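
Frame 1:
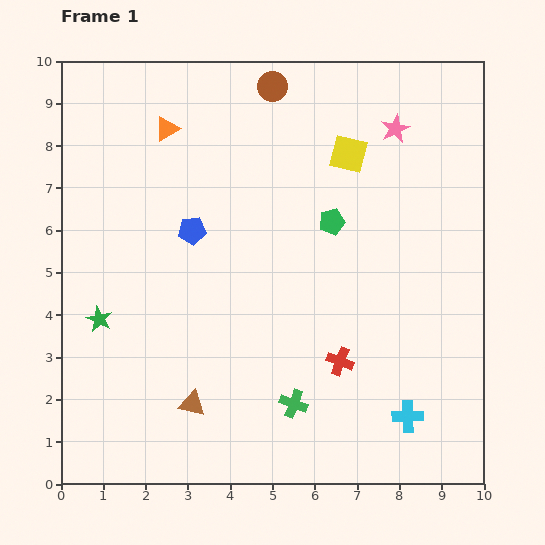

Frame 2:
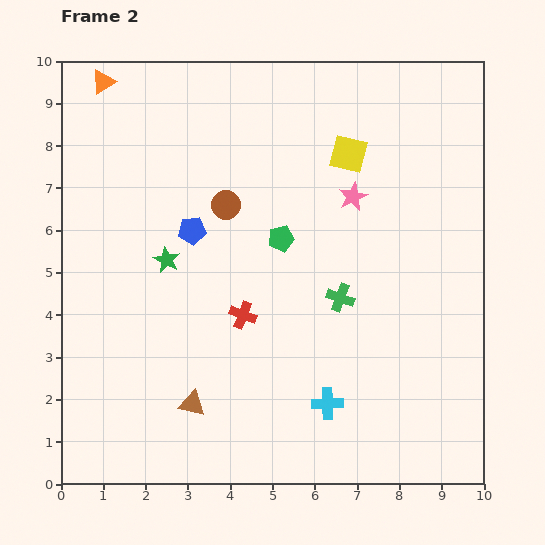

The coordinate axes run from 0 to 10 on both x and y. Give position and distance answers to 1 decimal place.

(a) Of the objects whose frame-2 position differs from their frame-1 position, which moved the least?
the green pentagon

(moved 1.3)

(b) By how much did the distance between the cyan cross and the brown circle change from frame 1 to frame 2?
-3.1

Distance in frame 1: 8.4. Distance in frame 2: 5.3.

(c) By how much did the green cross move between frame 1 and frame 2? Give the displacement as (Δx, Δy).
(1.1, 2.5)

The green cross was at (5.5, 1.9) in frame 1 and (6.6, 4.4) in frame 2.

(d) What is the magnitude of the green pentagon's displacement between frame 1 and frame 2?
1.3

The green pentagon moved from (6.4, 6.2) to (5.2, 5.8), a distance of √(1.2² + 0.4²) ≈ 1.3.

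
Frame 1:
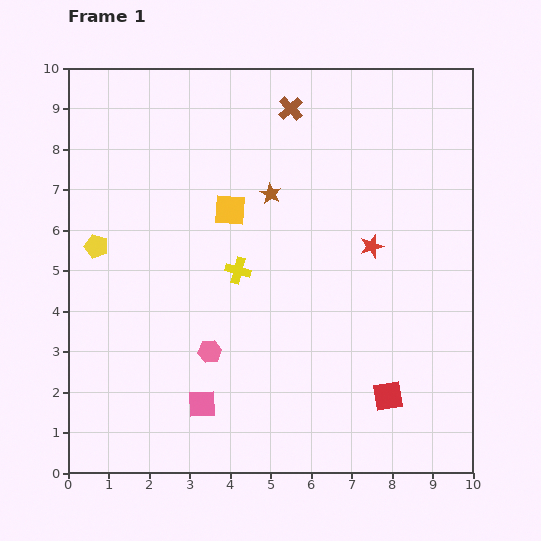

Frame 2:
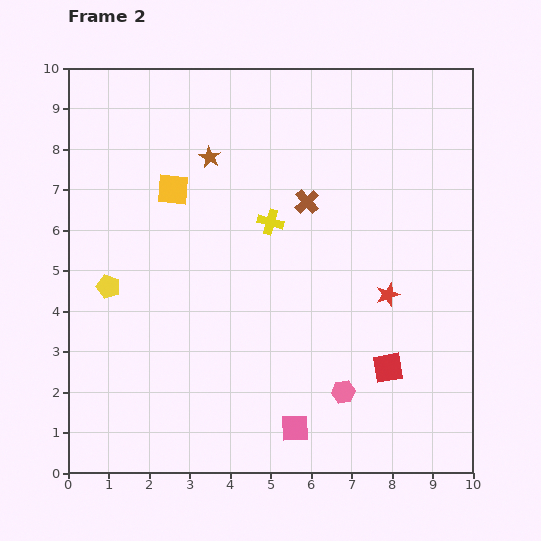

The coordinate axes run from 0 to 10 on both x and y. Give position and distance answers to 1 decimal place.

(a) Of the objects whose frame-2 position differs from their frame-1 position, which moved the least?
the red square

(moved 0.7)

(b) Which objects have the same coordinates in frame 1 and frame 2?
none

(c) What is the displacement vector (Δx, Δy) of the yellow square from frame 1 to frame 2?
(-1.4, 0.5)

The yellow square was at (4.0, 6.5) in frame 1 and (2.6, 7.0) in frame 2.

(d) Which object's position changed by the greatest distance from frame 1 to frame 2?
the pink hexagon

(moved 3.4; next 2.4)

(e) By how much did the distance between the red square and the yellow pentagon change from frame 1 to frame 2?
-0.9

Distance in frame 1: 8.1. Distance in frame 2: 7.2.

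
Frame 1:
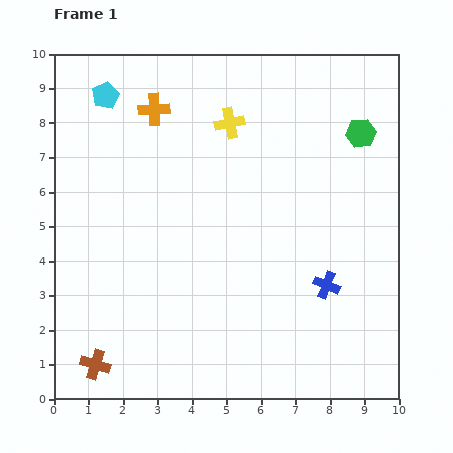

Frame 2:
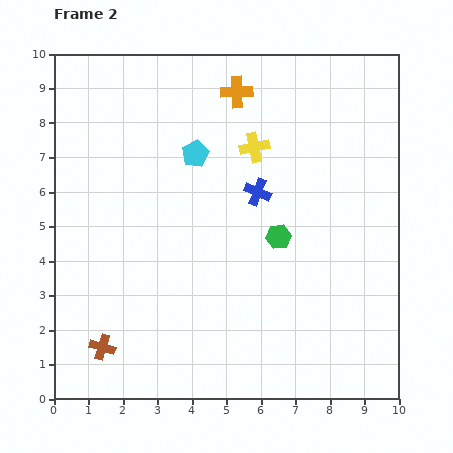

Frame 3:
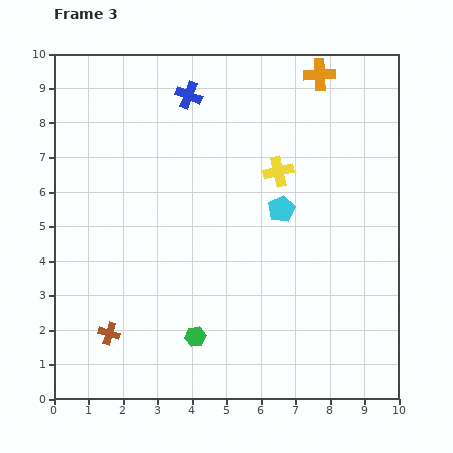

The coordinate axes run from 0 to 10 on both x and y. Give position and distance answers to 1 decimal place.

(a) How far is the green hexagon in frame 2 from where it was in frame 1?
3.8

The green hexagon moved from (8.9, 7.7) to (6.5, 4.7), a distance of √(2.4² + 3.0²) ≈ 3.8.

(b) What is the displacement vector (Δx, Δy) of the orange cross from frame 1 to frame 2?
(2.4, 0.5)

The orange cross was at (2.9, 8.4) in frame 1 and (5.3, 8.9) in frame 2.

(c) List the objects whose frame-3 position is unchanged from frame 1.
none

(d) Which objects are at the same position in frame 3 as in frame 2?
none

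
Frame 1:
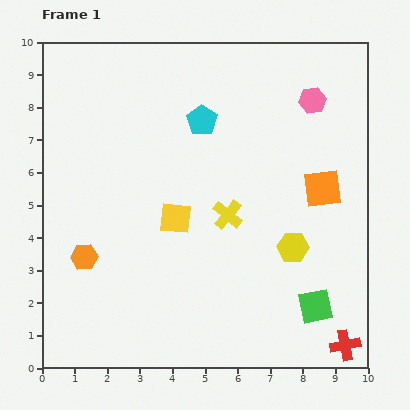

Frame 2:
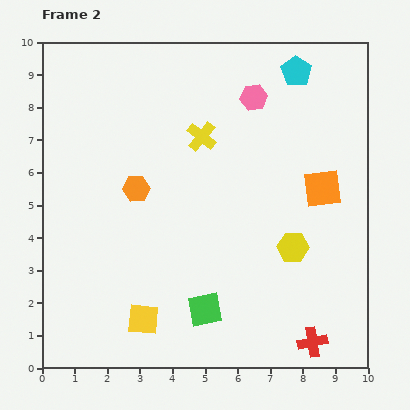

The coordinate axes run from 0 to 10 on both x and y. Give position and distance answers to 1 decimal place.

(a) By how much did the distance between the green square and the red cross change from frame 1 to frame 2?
+1.9

Distance in frame 1: 1.5. Distance in frame 2: 3.4.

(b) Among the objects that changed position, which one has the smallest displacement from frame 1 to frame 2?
the red cross

(moved 1.0)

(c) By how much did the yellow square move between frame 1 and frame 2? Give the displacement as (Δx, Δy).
(-1.0, -3.1)

The yellow square was at (4.1, 4.6) in frame 1 and (3.1, 1.5) in frame 2.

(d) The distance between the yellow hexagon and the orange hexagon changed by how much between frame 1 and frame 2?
-1.3

Distance in frame 1: 6.4. Distance in frame 2: 5.1.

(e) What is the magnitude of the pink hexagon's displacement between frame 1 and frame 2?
1.8

The pink hexagon moved from (8.3, 8.2) to (6.5, 8.3), a distance of √(1.8² + 0.1²) ≈ 1.8.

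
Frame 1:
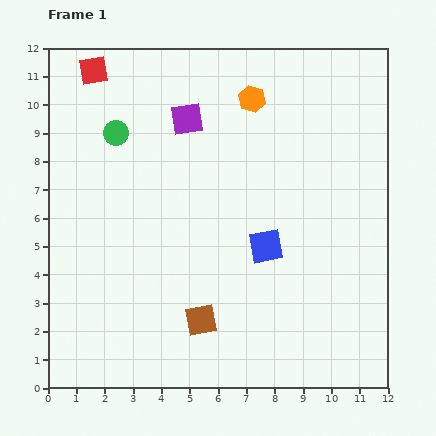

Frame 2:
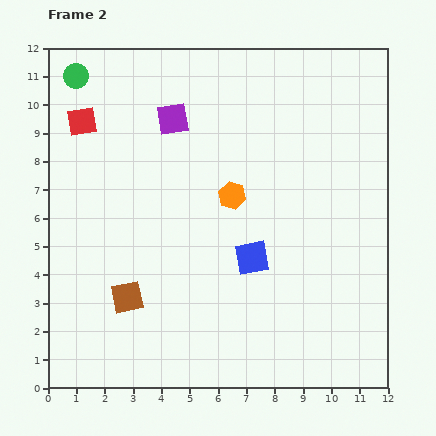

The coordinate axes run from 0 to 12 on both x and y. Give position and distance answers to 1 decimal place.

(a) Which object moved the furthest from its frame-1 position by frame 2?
the orange hexagon

(moved 3.5; next 2.7)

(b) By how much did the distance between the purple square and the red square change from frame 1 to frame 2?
-0.5

Distance in frame 1: 3.7. Distance in frame 2: 3.2.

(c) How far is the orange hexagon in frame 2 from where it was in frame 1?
3.5

The orange hexagon moved from (7.2, 10.2) to (6.5, 6.8), a distance of √(0.7² + 3.4²) ≈ 3.5.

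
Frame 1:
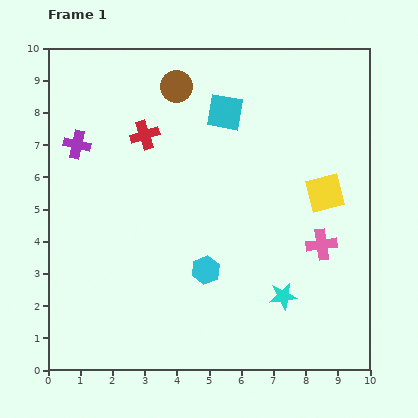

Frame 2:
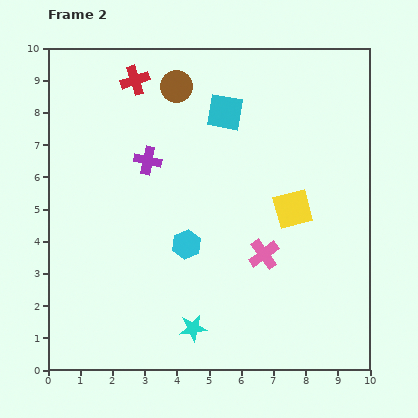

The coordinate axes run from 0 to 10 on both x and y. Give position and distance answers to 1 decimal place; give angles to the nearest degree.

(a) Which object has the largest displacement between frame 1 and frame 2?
the cyan star

(moved 3.0; next 2.3)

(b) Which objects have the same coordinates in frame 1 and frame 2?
the cyan square, the brown circle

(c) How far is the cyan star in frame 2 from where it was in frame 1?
3.0

The cyan star moved from (7.3, 2.3) to (4.5, 1.3), a distance of √(2.8² + 1.0²) ≈ 3.0.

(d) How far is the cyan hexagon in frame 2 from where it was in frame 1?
1.0

The cyan hexagon moved from (4.9, 3.1) to (4.3, 3.9), a distance of √(0.6² + 0.8²) ≈ 1.0.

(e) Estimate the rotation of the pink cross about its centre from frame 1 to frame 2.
28° counter-clockwise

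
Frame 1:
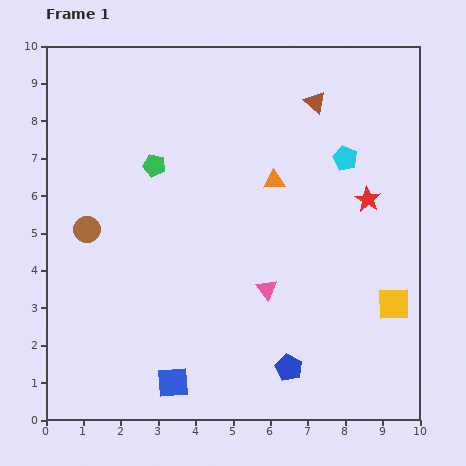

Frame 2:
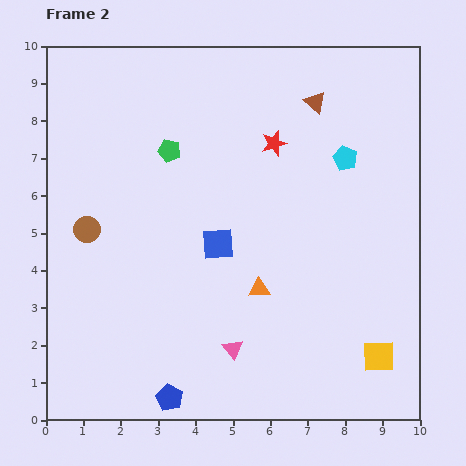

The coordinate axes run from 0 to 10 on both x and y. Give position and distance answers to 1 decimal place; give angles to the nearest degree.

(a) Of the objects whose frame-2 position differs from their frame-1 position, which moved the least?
the green pentagon

(moved 0.6)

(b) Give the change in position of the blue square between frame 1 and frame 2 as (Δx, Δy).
(1.2, 3.7)

The blue square was at (3.4, 1.0) in frame 1 and (4.6, 4.7) in frame 2.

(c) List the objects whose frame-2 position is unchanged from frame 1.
the brown circle, the brown triangle, the cyan pentagon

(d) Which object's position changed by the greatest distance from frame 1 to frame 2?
the blue square

(moved 3.9; next 3.3)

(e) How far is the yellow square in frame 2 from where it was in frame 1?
1.5

The yellow square moved from (9.3, 3.1) to (8.9, 1.7), a distance of √(0.4² + 1.4²) ≈ 1.5.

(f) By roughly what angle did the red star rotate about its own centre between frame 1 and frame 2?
26° clockwise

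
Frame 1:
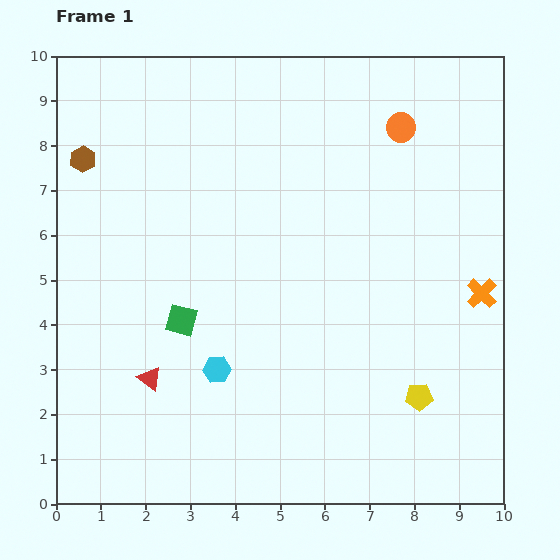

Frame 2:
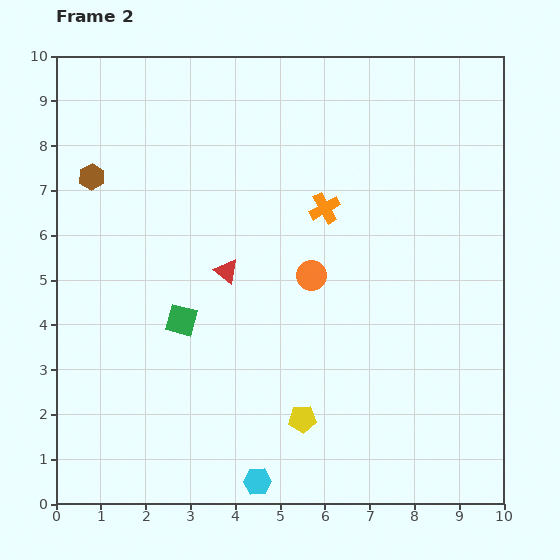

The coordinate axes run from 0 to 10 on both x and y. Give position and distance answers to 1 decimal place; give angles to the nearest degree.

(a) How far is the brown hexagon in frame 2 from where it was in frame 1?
0.4

The brown hexagon moved from (0.6, 7.7) to (0.8, 7.3), a distance of √(0.2² + 0.4²) ≈ 0.4.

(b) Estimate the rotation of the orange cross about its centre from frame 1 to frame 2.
16° clockwise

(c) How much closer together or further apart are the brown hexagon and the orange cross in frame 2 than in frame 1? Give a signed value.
-4.2

Distance in frame 1: 9.4. Distance in frame 2: 5.2.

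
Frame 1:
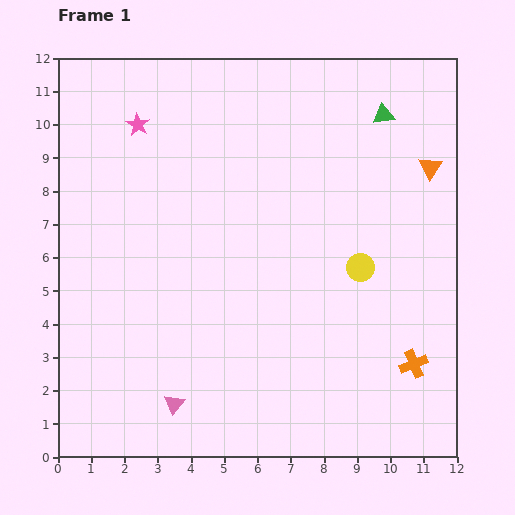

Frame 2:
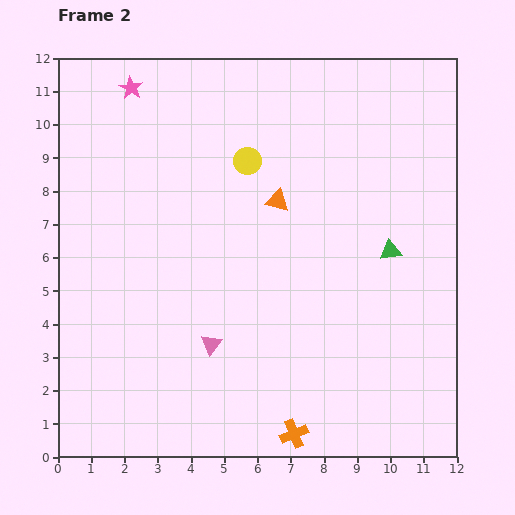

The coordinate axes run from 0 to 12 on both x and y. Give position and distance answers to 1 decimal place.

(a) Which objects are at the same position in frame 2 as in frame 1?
none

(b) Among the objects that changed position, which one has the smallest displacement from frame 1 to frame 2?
the pink star

(moved 1.1)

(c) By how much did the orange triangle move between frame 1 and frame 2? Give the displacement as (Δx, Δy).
(-4.6, -1.0)

The orange triangle was at (11.2, 8.7) in frame 1 and (6.6, 7.7) in frame 2.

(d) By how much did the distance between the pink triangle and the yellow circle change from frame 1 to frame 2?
-1.3

Distance in frame 1: 6.9. Distance in frame 2: 5.6.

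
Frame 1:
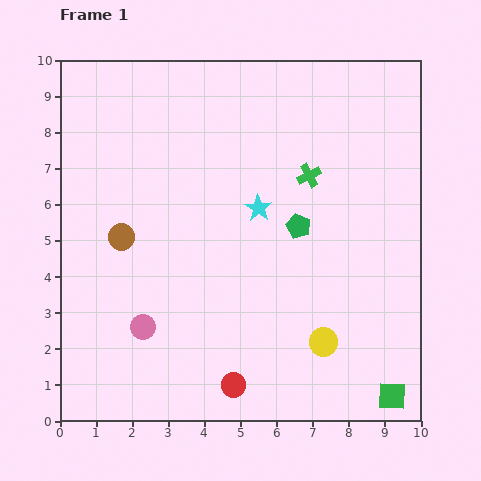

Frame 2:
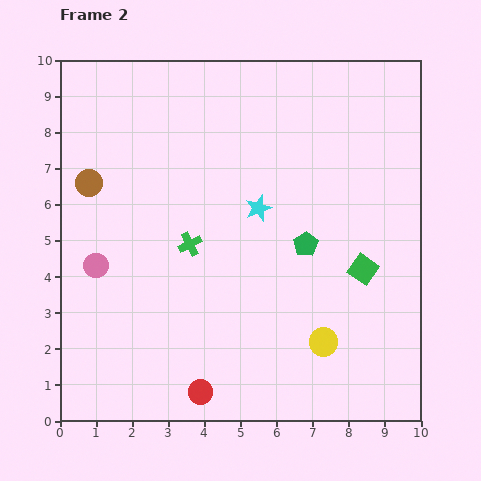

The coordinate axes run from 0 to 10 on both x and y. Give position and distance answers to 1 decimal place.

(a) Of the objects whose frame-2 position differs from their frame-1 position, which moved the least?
the green pentagon

(moved 0.5)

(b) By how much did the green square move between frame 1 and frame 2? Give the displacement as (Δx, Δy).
(-0.8, 3.5)

The green square was at (9.2, 0.7) in frame 1 and (8.4, 4.2) in frame 2.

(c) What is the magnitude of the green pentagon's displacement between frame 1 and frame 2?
0.5

The green pentagon moved from (6.6, 5.4) to (6.8, 4.9), a distance of √(0.2² + 0.5²) ≈ 0.5.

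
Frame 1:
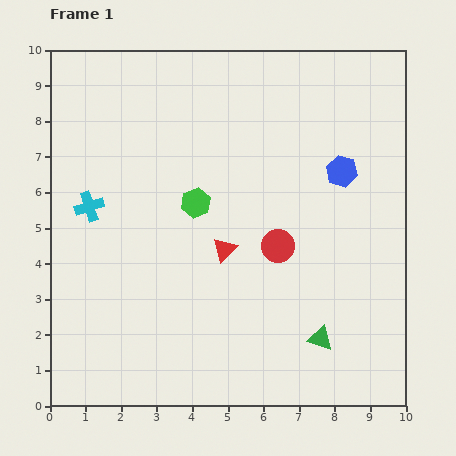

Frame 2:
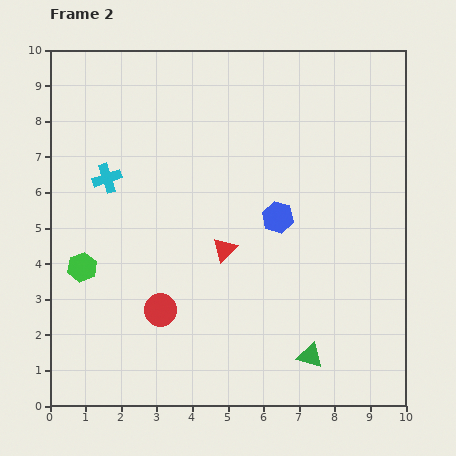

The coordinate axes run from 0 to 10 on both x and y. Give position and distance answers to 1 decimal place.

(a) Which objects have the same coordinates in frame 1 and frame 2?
the red triangle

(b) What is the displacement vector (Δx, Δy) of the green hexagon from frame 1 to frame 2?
(-3.2, -1.8)

The green hexagon was at (4.1, 5.7) in frame 1 and (0.9, 3.9) in frame 2.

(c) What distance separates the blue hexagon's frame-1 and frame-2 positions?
2.2

The blue hexagon moved from (8.2, 6.6) to (6.4, 5.3), a distance of √(1.8² + 1.3²) ≈ 2.2.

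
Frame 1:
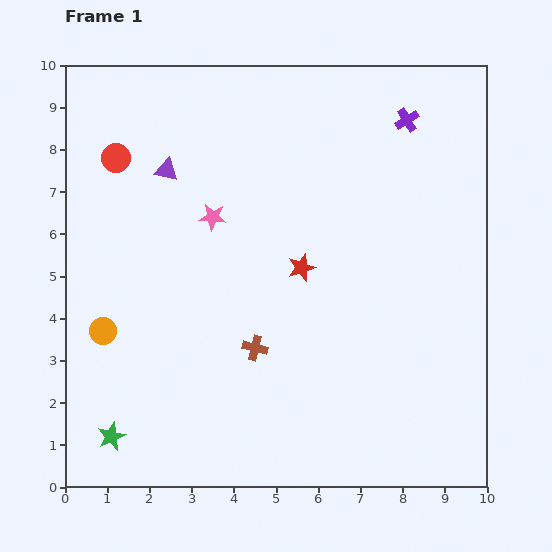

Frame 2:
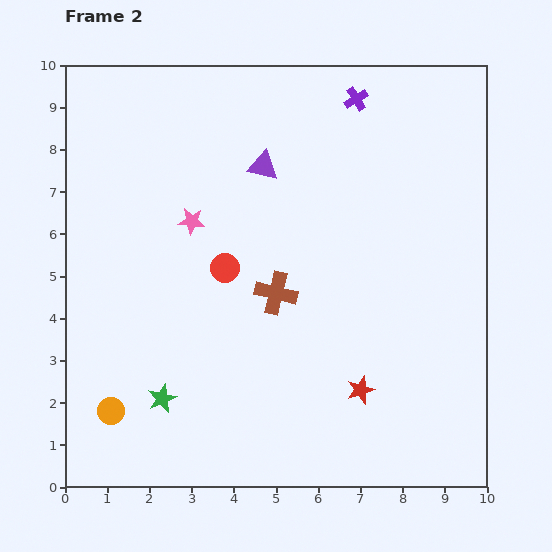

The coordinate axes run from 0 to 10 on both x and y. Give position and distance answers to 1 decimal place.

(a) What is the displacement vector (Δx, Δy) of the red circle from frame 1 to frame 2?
(2.6, -2.6)

The red circle was at (1.2, 7.8) in frame 1 and (3.8, 5.2) in frame 2.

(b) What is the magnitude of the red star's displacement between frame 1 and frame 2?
3.2

The red star moved from (5.6, 5.2) to (7.0, 2.3), a distance of √(1.4² + 2.9²) ≈ 3.2.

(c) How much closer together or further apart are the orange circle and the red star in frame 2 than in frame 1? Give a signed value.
+1.0

Distance in frame 1: 4.9. Distance in frame 2: 5.9.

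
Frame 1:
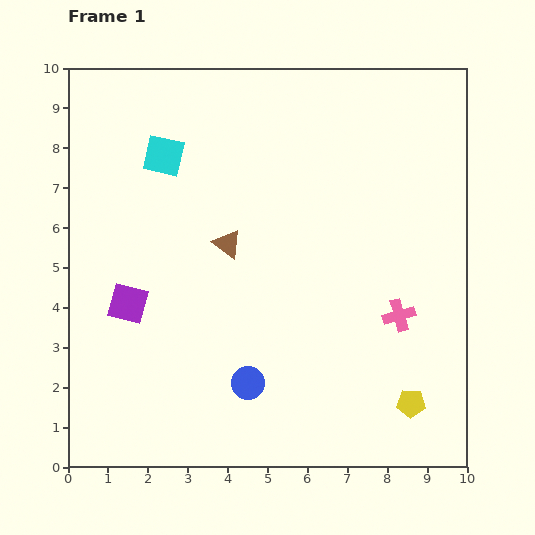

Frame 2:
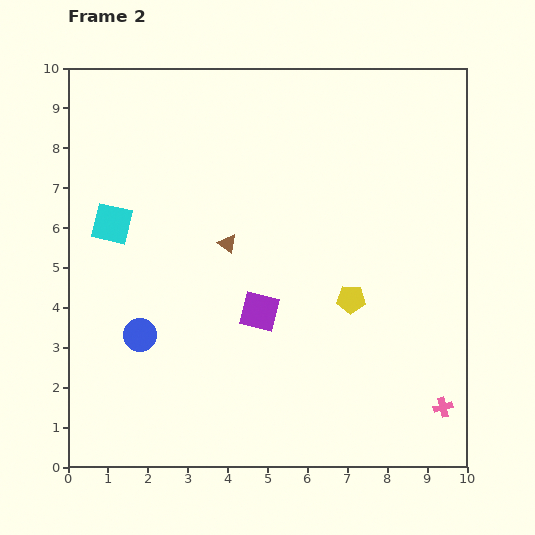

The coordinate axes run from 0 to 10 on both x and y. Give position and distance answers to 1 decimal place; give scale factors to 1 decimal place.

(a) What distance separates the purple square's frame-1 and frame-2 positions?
3.3

The purple square moved from (1.5, 4.1) to (4.8, 3.9), a distance of √(3.3² + 0.2²) ≈ 3.3.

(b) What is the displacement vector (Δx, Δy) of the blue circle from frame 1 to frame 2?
(-2.7, 1.2)

The blue circle was at (4.5, 2.1) in frame 1 and (1.8, 3.3) in frame 2.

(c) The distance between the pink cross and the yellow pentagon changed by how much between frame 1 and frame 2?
+1.3

Distance in frame 1: 2.2. Distance in frame 2: 3.5.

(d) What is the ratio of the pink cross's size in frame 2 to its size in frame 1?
0.6×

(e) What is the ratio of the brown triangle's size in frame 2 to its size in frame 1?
0.6×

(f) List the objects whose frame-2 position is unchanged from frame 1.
the brown triangle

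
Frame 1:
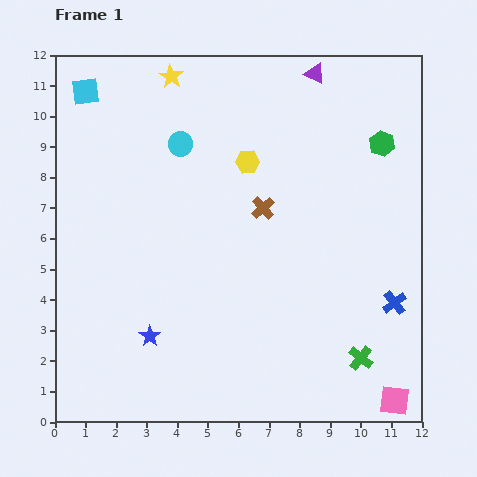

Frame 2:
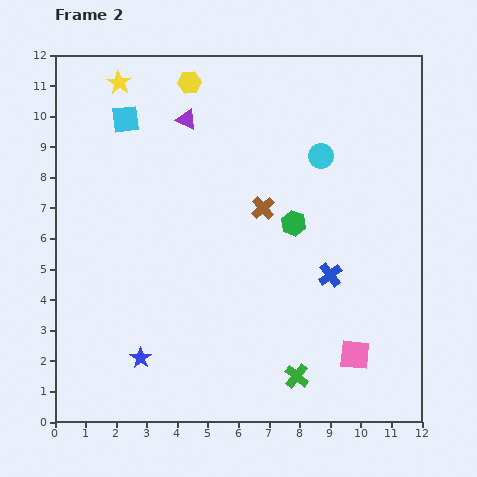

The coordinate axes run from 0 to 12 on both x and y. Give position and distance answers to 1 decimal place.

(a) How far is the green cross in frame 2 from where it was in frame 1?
2.2

The green cross moved from (10.0, 2.1) to (7.9, 1.5), a distance of √(2.1² + 0.6²) ≈ 2.2.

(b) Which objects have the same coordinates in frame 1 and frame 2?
the brown cross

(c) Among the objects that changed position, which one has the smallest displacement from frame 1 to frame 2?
the blue star

(moved 0.8)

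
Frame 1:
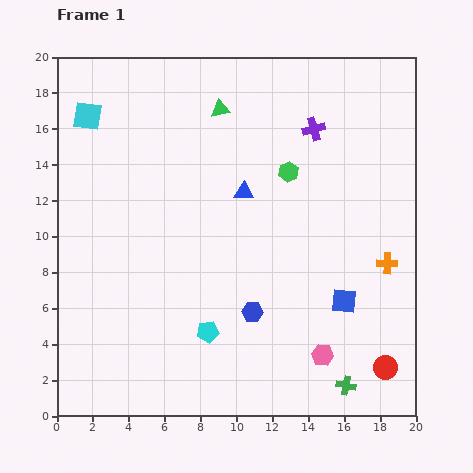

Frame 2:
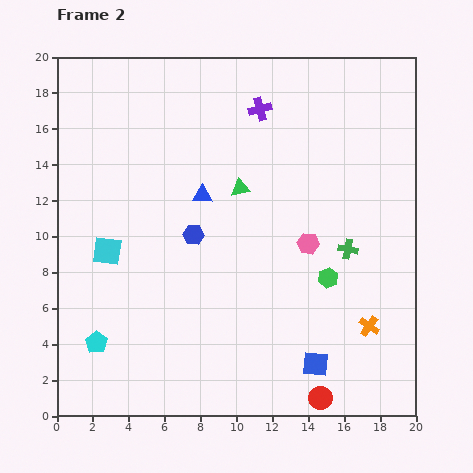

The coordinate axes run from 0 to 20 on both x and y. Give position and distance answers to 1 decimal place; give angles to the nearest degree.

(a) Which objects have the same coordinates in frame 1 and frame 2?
none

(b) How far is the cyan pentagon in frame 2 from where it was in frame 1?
6.2

The cyan pentagon moved from (8.4, 4.7) to (2.2, 4.1), a distance of √(6.2² + 0.6²) ≈ 6.2.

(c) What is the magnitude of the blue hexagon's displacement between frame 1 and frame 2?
5.4

The blue hexagon moved from (10.9, 5.8) to (7.6, 10.1), a distance of √(3.3² + 4.3²) ≈ 5.4.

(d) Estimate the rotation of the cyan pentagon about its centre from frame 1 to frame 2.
31° counter-clockwise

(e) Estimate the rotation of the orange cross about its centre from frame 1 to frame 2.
34° clockwise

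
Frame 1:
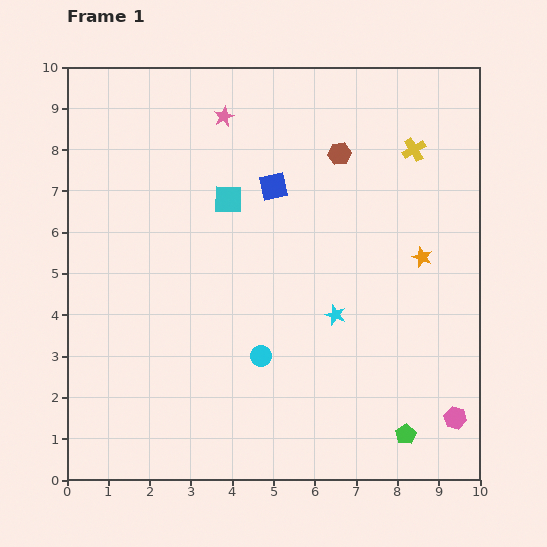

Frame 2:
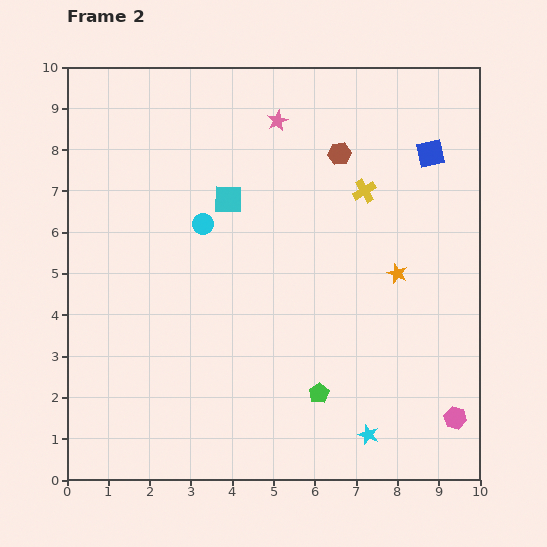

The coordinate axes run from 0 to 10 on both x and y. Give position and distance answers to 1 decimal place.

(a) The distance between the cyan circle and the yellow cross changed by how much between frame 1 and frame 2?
-2.2

Distance in frame 1: 6.2. Distance in frame 2: 4.0.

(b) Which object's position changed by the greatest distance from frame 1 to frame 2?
the blue square

(moved 3.9; next 3.5)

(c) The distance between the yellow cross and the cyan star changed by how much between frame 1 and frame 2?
+1.5

Distance in frame 1: 4.4. Distance in frame 2: 5.9.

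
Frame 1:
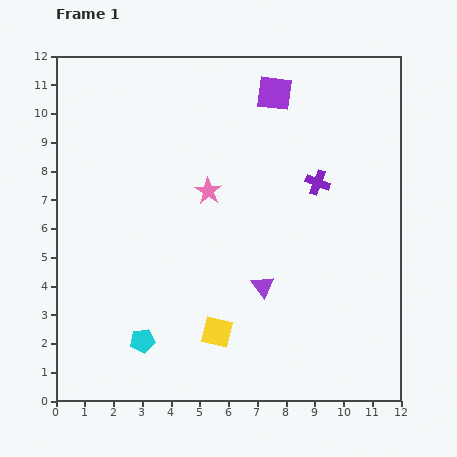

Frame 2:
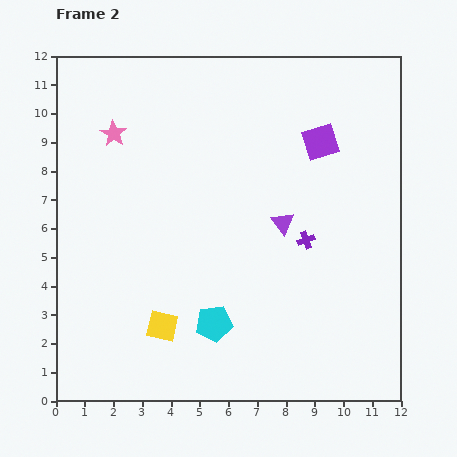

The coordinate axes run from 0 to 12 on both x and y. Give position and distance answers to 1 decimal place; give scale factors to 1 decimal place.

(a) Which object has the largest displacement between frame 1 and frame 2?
the pink star

(moved 3.9; next 2.6)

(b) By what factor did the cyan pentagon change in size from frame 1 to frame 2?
1.5×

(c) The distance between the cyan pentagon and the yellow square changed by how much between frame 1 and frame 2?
-0.8

Distance in frame 1: 2.6. Distance in frame 2: 1.8.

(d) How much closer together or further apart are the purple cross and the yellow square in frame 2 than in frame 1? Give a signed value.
-0.5

Distance in frame 1: 6.3. Distance in frame 2: 5.8.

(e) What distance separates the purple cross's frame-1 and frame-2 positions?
2.0

The purple cross moved from (9.1, 7.6) to (8.7, 5.6), a distance of √(0.4² + 2.0²) ≈ 2.0.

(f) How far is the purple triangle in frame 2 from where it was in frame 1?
2.3

The purple triangle moved from (7.2, 4.0) to (7.9, 6.2), a distance of √(0.7² + 2.2²) ≈ 2.3.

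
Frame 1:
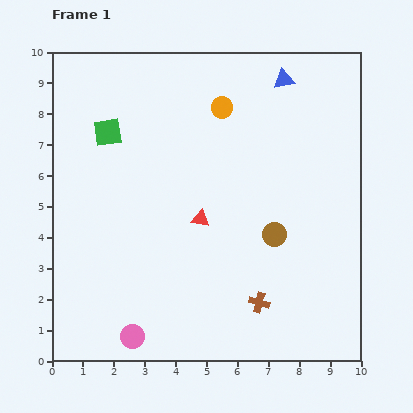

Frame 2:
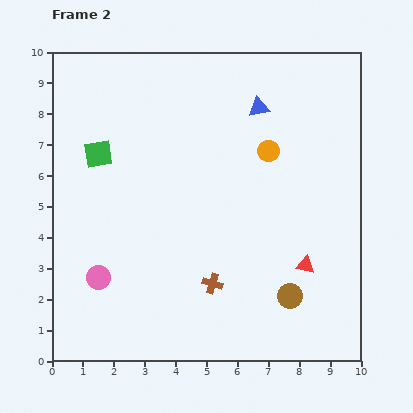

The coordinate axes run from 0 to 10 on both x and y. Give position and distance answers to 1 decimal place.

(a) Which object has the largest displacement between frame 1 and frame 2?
the red triangle

(moved 3.7; next 2.2)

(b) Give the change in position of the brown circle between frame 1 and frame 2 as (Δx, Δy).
(0.5, -2.0)

The brown circle was at (7.2, 4.1) in frame 1 and (7.7, 2.1) in frame 2.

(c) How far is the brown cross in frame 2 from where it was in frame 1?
1.6

The brown cross moved from (6.7, 1.9) to (5.2, 2.5), a distance of √(1.5² + 0.6²) ≈ 1.6.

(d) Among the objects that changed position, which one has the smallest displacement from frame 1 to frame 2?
the green square

(moved 0.8)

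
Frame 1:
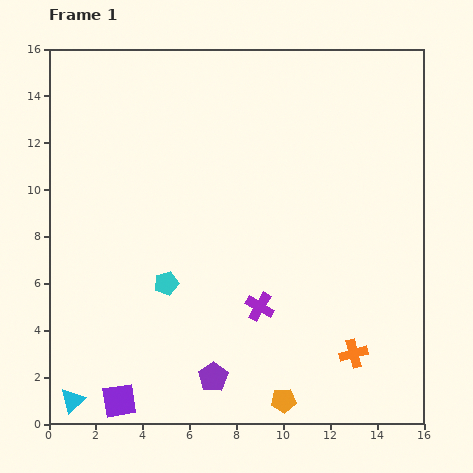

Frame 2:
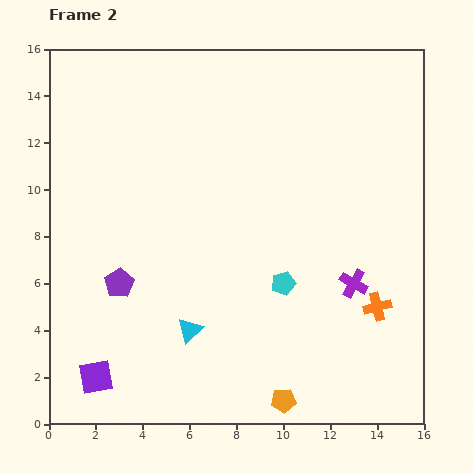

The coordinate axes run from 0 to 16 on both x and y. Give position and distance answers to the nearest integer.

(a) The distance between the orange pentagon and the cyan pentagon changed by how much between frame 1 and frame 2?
-2

Distance in frame 1: 7. Distance in frame 2: 5.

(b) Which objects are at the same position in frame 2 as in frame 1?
the orange pentagon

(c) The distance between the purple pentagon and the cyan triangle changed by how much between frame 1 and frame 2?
-2

Distance in frame 1: 6. Distance in frame 2: 4.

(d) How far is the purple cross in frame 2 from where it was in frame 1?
4

The purple cross moved from (9, 5) to (13, 6), a distance of √(4² + 1²) ≈ 4.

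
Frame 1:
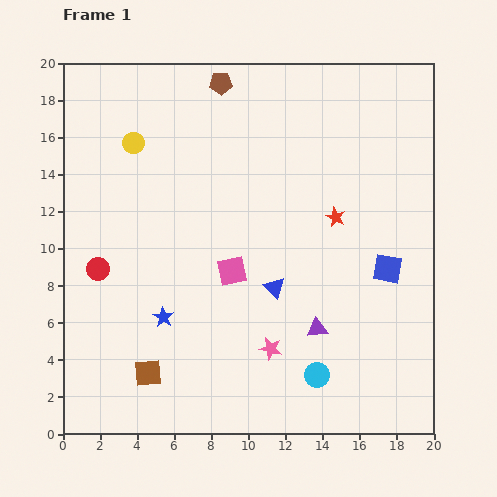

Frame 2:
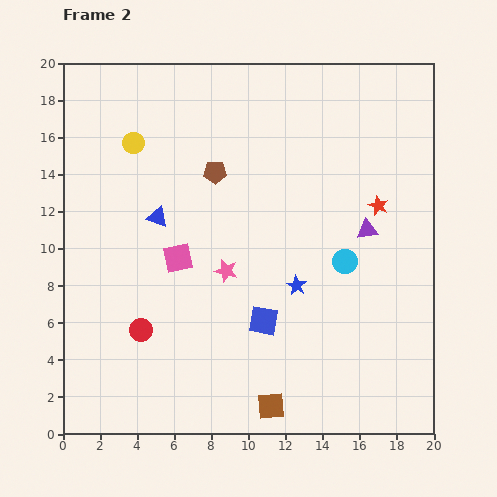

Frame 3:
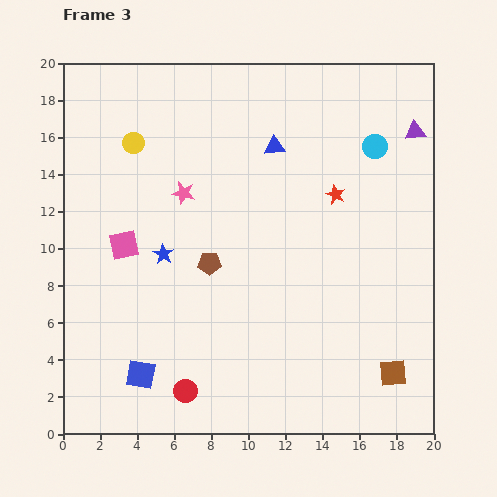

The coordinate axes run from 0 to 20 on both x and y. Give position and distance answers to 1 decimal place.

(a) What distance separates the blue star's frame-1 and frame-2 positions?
7.4

The blue star moved from (5.4, 6.3) to (12.6, 8.0), a distance of √(7.2² + 1.7²) ≈ 7.4.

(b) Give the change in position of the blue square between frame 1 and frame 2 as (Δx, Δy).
(-6.7, -2.8)

The blue square was at (17.5, 8.9) in frame 1 and (10.8, 6.1) in frame 2.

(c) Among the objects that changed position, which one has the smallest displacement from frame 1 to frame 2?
the red star

(moved 2.4)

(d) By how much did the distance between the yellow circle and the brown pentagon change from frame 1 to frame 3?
+2.0

Distance in frame 1: 5.7. Distance in frame 3: 7.7.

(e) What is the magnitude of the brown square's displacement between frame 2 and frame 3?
6.8

The brown square moved from (11.2, 1.5) to (17.8, 3.3), a distance of √(6.6² + 1.8²) ≈ 6.8.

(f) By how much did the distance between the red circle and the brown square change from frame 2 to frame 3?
+3.1

Distance in frame 2: 8.1. Distance in frame 3: 11.2.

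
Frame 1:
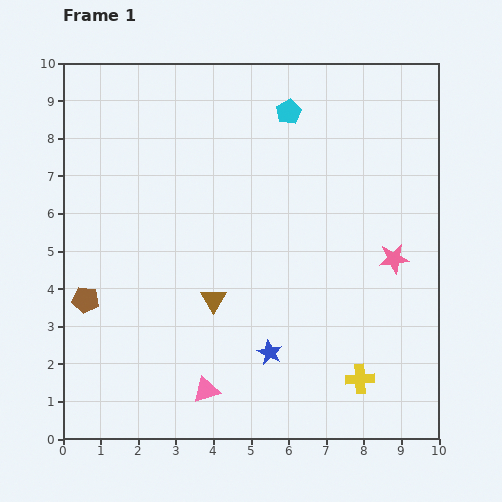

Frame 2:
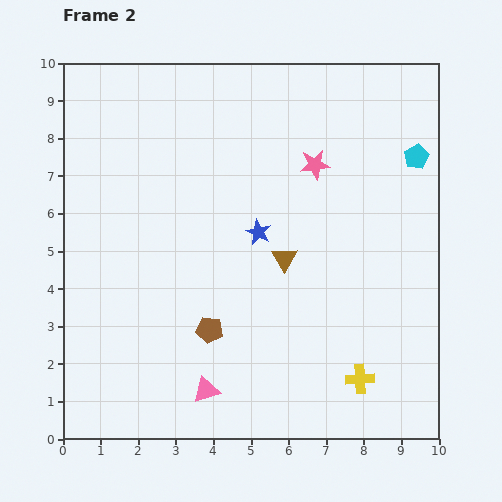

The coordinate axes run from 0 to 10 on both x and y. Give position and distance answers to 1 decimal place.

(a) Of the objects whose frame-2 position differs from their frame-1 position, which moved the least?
the brown triangle

(moved 2.2)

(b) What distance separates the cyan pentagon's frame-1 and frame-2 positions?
3.6

The cyan pentagon moved from (6.0, 8.7) to (9.4, 7.5), a distance of √(3.4² + 1.2²) ≈ 3.6.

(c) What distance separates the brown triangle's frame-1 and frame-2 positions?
2.2

The brown triangle moved from (4.0, 3.7) to (5.9, 4.8), a distance of √(1.9² + 1.1²) ≈ 2.2.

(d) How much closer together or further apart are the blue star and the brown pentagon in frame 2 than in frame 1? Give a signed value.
-2.2

Distance in frame 1: 5.1. Distance in frame 2: 2.9.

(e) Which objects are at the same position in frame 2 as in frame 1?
the yellow cross, the pink triangle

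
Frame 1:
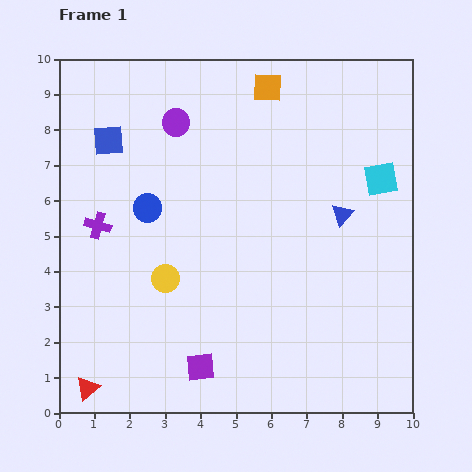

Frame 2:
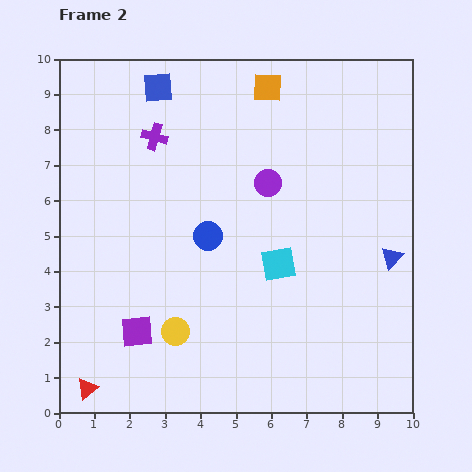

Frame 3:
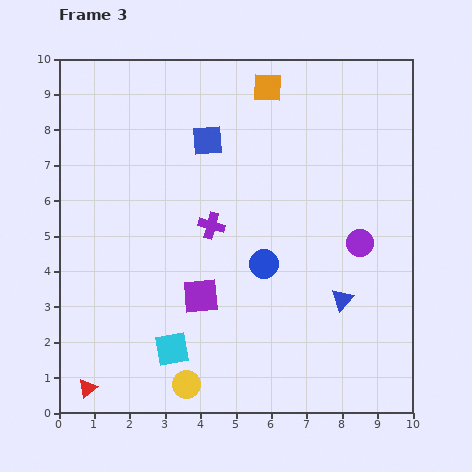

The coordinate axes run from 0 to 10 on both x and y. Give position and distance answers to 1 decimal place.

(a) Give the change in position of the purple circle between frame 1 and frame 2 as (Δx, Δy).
(2.6, -1.7)

The purple circle was at (3.3, 8.2) in frame 1 and (5.9, 6.5) in frame 2.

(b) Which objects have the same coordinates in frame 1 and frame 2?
the orange square, the red triangle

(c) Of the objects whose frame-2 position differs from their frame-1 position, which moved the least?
the yellow circle

(moved 1.5)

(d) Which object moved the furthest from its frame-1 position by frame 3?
the cyan square

(moved 7.6; next 6.2)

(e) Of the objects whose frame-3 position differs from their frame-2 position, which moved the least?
the yellow circle

(moved 1.5)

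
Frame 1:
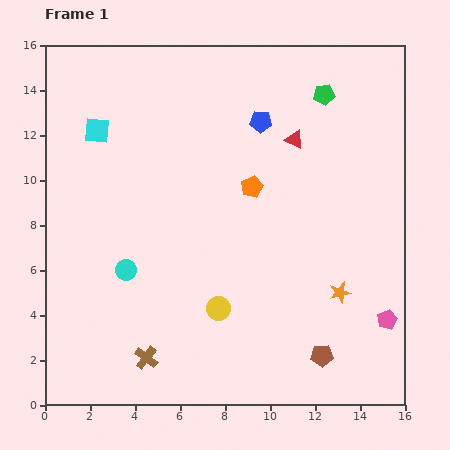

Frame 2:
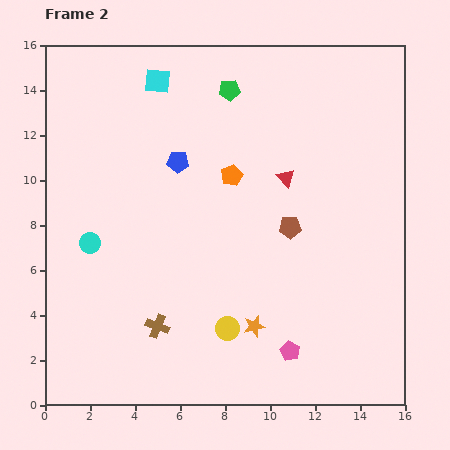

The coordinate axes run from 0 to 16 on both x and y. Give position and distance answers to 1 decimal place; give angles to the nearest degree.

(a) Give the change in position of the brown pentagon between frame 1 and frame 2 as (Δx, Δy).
(-1.4, 5.7)

The brown pentagon was at (12.3, 2.2) in frame 1 and (10.9, 7.9) in frame 2.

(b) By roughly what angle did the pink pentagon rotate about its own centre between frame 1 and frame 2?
23° counter-clockwise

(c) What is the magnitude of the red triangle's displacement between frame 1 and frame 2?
1.7

The red triangle moved from (11.1, 11.8) to (10.7, 10.1), a distance of √(0.4² + 1.7²) ≈ 1.7.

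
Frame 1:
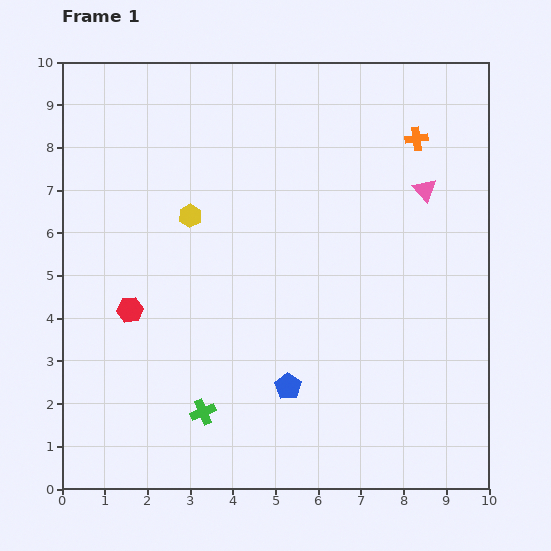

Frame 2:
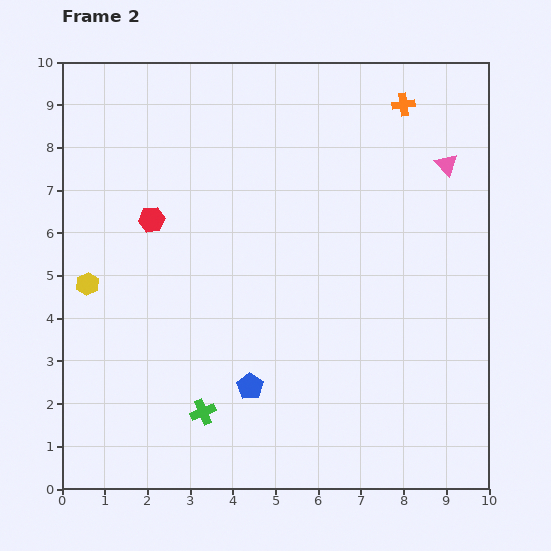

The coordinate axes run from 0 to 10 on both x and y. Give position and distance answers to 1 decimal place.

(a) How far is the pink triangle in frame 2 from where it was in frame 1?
0.8

The pink triangle moved from (8.5, 7.0) to (9.0, 7.6), a distance of √(0.5² + 0.6²) ≈ 0.8.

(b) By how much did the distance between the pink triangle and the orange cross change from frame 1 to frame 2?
+0.5

Distance in frame 1: 1.2. Distance in frame 2: 1.7.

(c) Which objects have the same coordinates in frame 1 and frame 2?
the green cross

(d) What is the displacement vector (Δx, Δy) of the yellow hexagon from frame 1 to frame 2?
(-2.4, -1.6)

The yellow hexagon was at (3.0, 6.4) in frame 1 and (0.6, 4.8) in frame 2.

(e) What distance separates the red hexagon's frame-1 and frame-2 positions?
2.2

The red hexagon moved from (1.6, 4.2) to (2.1, 6.3), a distance of √(0.5² + 2.1²) ≈ 2.2.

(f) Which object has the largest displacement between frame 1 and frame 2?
the yellow hexagon

(moved 2.9; next 2.2)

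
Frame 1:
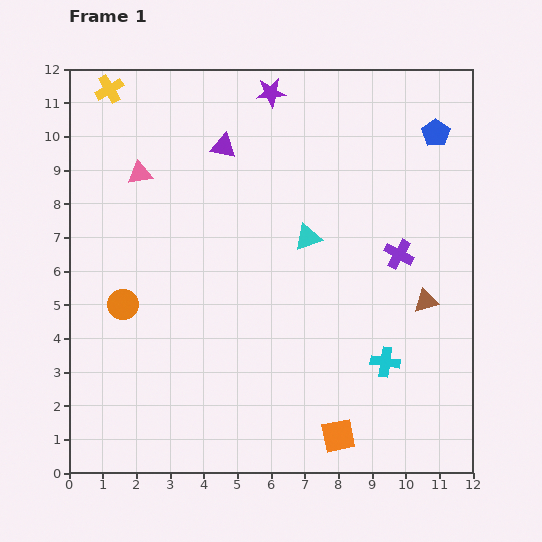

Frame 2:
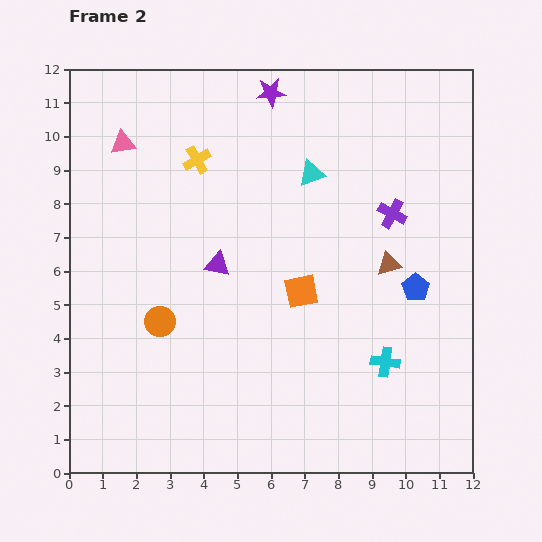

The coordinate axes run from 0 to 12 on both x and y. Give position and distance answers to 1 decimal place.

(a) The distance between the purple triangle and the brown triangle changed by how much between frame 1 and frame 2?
-2.5

Distance in frame 1: 7.6. Distance in frame 2: 5.1.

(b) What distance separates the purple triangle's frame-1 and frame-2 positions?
3.5

The purple triangle moved from (4.6, 9.7) to (4.4, 6.2), a distance of √(0.2² + 3.5²) ≈ 3.5.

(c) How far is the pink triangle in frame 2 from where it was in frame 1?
1.0

The pink triangle moved from (2.1, 8.9) to (1.6, 9.8), a distance of √(0.5² + 0.9²) ≈ 1.0.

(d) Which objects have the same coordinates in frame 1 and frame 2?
the purple star, the cyan cross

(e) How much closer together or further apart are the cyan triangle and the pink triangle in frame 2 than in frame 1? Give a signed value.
+0.4

Distance in frame 1: 5.3. Distance in frame 2: 5.7.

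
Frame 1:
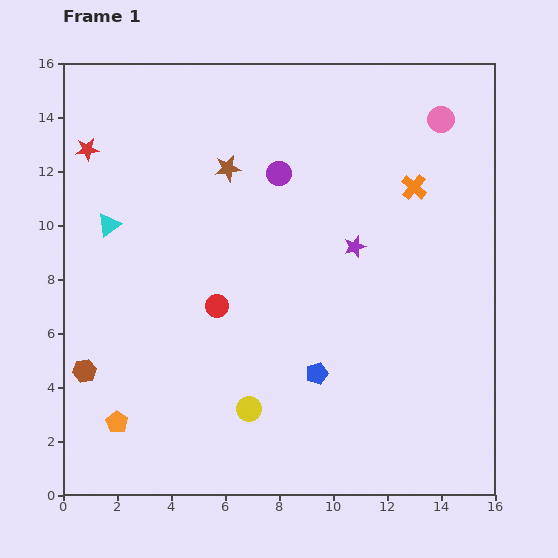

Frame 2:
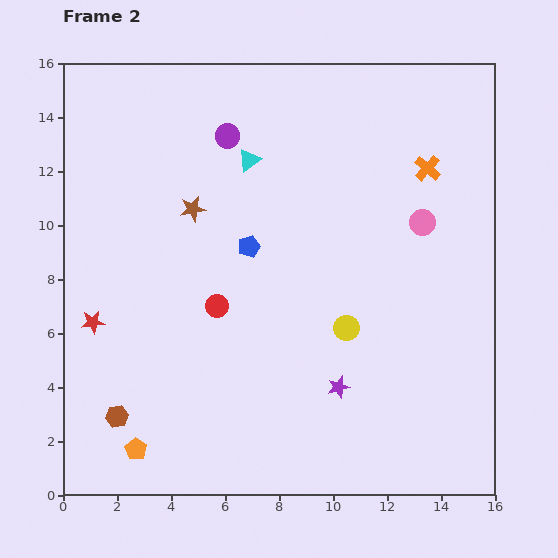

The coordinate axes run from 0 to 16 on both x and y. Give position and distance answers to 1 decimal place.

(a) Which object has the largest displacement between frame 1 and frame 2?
the red star

(moved 6.4; next 5.7)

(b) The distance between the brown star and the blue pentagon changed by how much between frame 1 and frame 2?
-5.8

Distance in frame 1: 8.3. Distance in frame 2: 2.5.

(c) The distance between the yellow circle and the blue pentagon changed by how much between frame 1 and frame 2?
+1.9

Distance in frame 1: 2.8. Distance in frame 2: 4.7.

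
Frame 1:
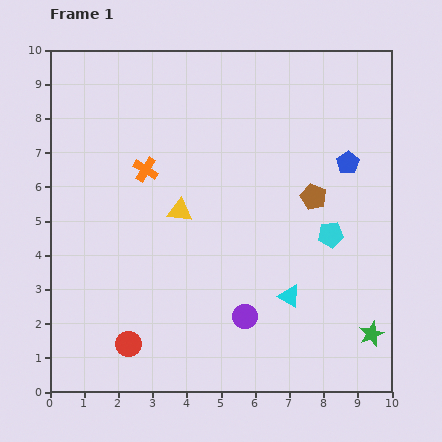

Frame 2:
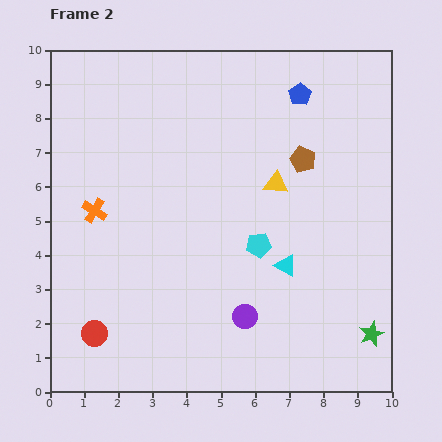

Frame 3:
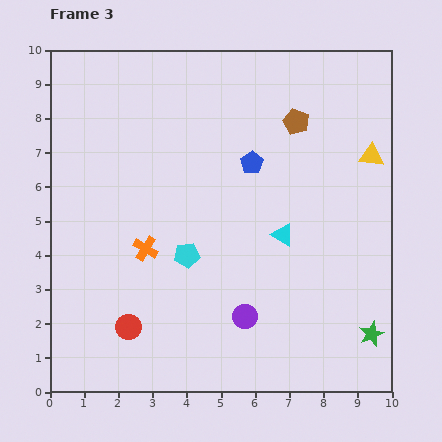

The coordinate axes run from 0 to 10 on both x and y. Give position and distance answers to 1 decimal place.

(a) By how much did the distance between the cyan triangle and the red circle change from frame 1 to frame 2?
+1.0

Distance in frame 1: 4.9. Distance in frame 2: 5.9.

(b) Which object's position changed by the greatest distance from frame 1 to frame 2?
the yellow triangle

(moved 2.9; next 2.4)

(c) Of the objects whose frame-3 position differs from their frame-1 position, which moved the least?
the red circle

(moved 0.5)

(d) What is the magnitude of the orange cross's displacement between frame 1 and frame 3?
2.3

The orange cross moved from (2.8, 6.5) to (2.8, 4.2), a distance of √(0.0² + 2.3²) ≈ 2.3.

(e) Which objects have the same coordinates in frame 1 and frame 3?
the green star, the purple circle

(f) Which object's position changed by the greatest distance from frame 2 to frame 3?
the yellow triangle

(moved 2.9; next 2.4)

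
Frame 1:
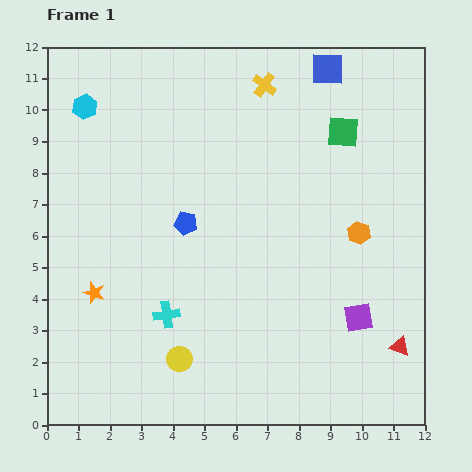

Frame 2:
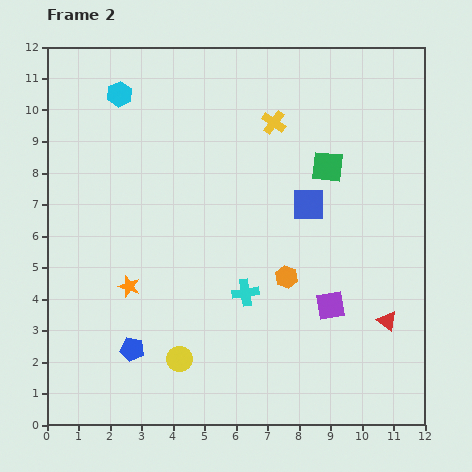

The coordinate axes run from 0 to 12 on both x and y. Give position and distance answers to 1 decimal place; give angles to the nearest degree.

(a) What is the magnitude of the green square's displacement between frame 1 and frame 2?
1.2

The green square moved from (9.4, 9.3) to (8.9, 8.2), a distance of √(0.5² + 1.1²) ≈ 1.2.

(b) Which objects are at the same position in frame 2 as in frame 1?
the yellow circle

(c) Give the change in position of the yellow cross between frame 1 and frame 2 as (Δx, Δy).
(0.3, -1.2)

The yellow cross was at (6.9, 10.8) in frame 1 and (7.2, 9.6) in frame 2.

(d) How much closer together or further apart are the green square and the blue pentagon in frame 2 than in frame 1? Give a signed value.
+2.7

Distance in frame 1: 5.8. Distance in frame 2: 8.5.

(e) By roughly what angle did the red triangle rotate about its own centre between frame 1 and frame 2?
18° clockwise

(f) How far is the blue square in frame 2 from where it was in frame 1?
4.3

The blue square moved from (8.9, 11.3) to (8.3, 7.0), a distance of √(0.6² + 4.3²) ≈ 4.3.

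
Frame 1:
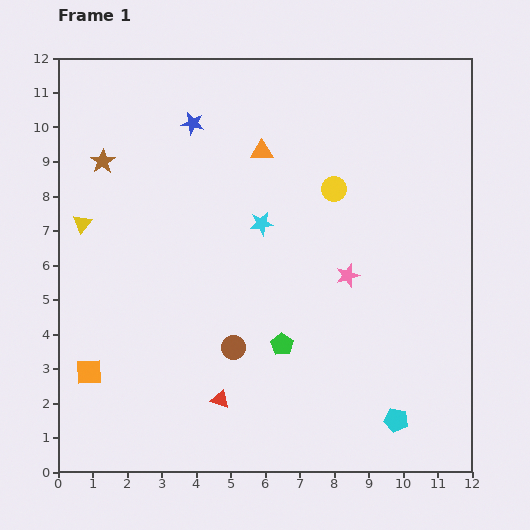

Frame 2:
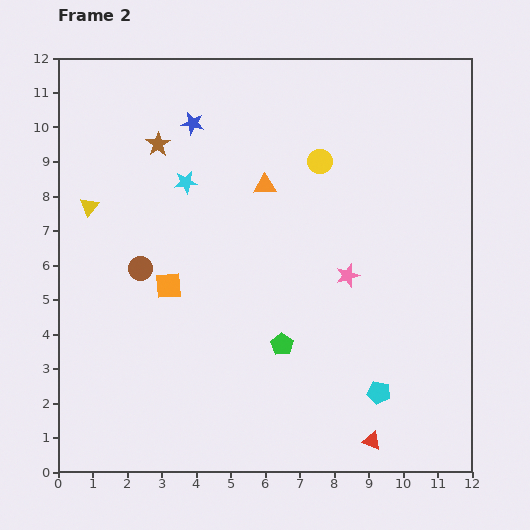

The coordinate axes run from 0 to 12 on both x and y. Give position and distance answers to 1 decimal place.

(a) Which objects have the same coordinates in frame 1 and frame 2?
the green pentagon, the pink star, the blue star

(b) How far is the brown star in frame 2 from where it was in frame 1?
1.7

The brown star moved from (1.3, 9.0) to (2.9, 9.5), a distance of √(1.6² + 0.5²) ≈ 1.7.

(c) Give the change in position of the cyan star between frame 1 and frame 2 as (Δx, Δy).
(-2.2, 1.2)

The cyan star was at (5.9, 7.2) in frame 1 and (3.7, 8.4) in frame 2.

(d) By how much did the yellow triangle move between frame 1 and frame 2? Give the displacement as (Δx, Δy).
(0.2, 0.5)

The yellow triangle was at (0.7, 7.2) in frame 1 and (0.9, 7.7) in frame 2.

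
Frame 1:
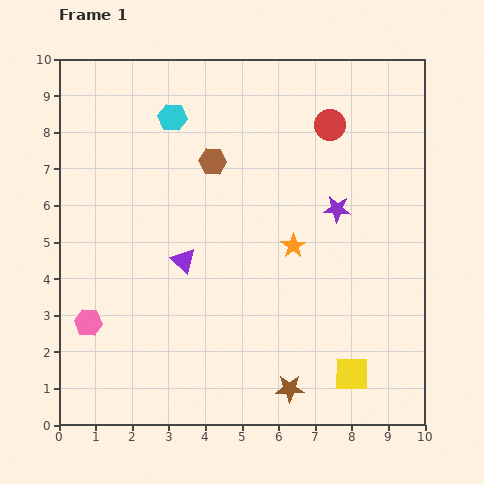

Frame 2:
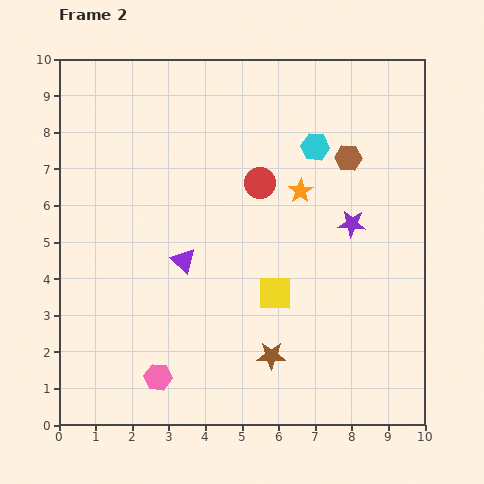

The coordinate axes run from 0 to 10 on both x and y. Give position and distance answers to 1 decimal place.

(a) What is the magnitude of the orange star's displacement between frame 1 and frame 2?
1.5

The orange star moved from (6.4, 4.9) to (6.6, 6.4), a distance of √(0.2² + 1.5²) ≈ 1.5.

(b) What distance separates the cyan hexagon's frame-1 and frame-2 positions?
4.0

The cyan hexagon moved from (3.1, 8.4) to (7.0, 7.6), a distance of √(3.9² + 0.8²) ≈ 4.0.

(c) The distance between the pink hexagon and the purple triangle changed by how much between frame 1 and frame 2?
+0.2

Distance in frame 1: 3.1. Distance in frame 2: 3.3.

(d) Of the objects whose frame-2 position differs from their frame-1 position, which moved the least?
the purple star

(moved 0.6)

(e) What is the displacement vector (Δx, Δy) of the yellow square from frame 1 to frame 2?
(-2.1, 2.2)

The yellow square was at (8.0, 1.4) in frame 1 and (5.9, 3.6) in frame 2.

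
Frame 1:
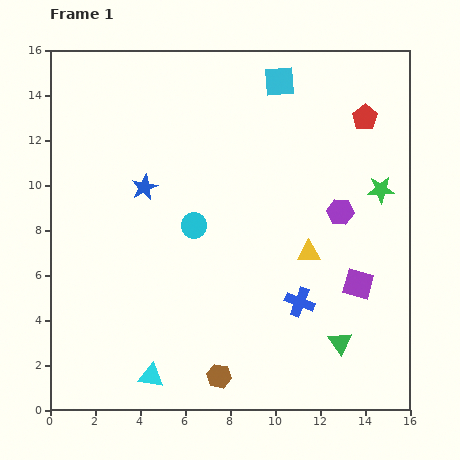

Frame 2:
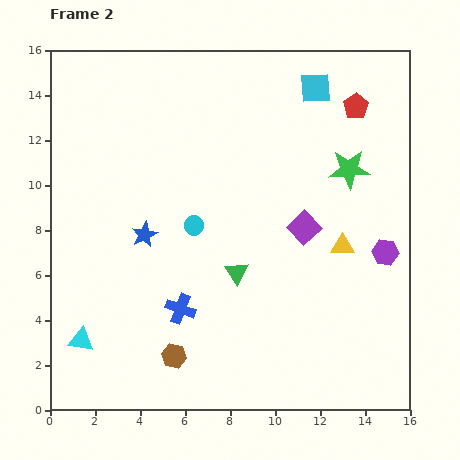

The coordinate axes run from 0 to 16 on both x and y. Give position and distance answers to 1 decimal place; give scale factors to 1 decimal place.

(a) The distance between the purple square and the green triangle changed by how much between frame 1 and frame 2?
+0.9

Distance in frame 1: 2.7. Distance in frame 2: 3.6.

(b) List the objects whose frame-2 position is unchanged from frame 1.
the cyan circle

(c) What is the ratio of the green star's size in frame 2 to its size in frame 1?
1.5×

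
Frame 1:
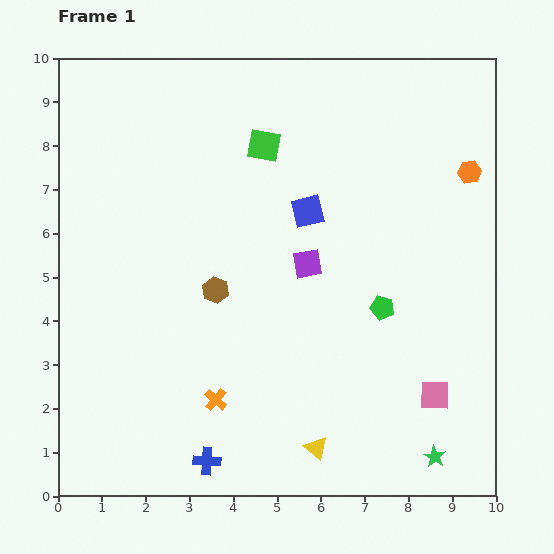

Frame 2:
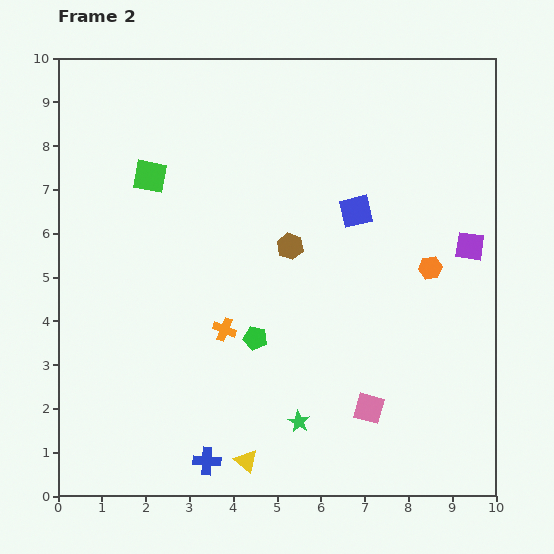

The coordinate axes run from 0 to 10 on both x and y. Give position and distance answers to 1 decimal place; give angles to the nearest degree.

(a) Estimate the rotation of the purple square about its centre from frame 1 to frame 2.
18° clockwise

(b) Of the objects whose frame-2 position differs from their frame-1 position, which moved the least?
the blue square

(moved 1.1)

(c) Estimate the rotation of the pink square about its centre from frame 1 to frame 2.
15° clockwise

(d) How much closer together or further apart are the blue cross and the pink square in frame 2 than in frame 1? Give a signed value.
-1.5

Distance in frame 1: 5.4. Distance in frame 2: 3.9.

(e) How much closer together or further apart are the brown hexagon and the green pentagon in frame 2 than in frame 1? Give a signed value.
-1.6

Distance in frame 1: 3.8. Distance in frame 2: 2.2.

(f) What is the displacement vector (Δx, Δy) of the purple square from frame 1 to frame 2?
(3.7, 0.4)

The purple square was at (5.7, 5.3) in frame 1 and (9.4, 5.7) in frame 2.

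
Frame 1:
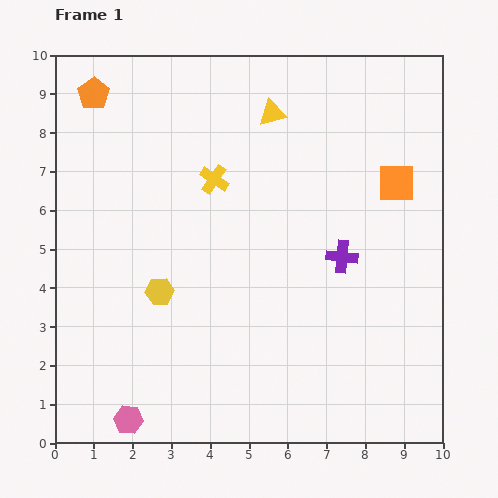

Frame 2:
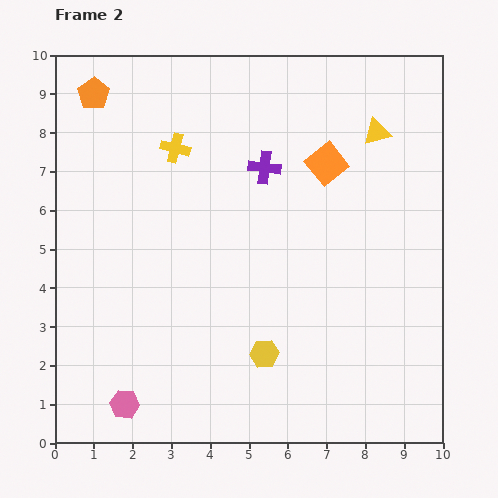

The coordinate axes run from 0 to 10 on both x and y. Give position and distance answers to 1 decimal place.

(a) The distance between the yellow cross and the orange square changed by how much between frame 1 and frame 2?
-0.8

Distance in frame 1: 4.7. Distance in frame 2: 3.9.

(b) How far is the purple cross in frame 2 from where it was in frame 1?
3.0

The purple cross moved from (7.4, 4.8) to (5.4, 7.1), a distance of √(2.0² + 2.3²) ≈ 3.0.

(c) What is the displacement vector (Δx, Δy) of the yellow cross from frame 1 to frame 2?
(-1.0, 0.8)

The yellow cross was at (4.1, 6.8) in frame 1 and (3.1, 7.6) in frame 2.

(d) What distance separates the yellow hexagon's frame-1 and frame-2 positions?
3.1

The yellow hexagon moved from (2.7, 3.9) to (5.4, 2.3), a distance of √(2.7² + 1.6²) ≈ 3.1.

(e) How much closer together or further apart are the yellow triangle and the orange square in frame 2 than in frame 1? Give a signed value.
-2.2

Distance in frame 1: 3.7. Distance in frame 2: 1.5.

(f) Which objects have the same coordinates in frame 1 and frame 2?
the orange pentagon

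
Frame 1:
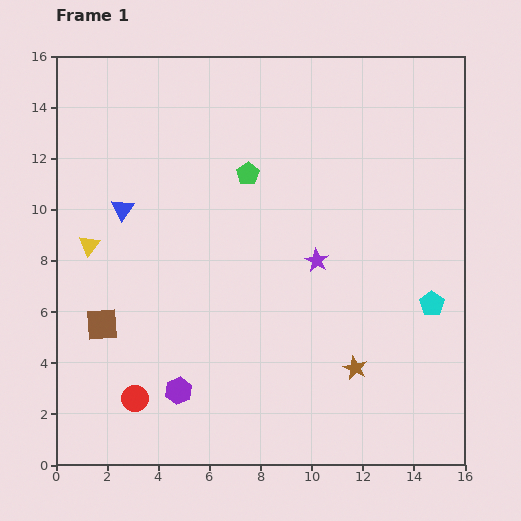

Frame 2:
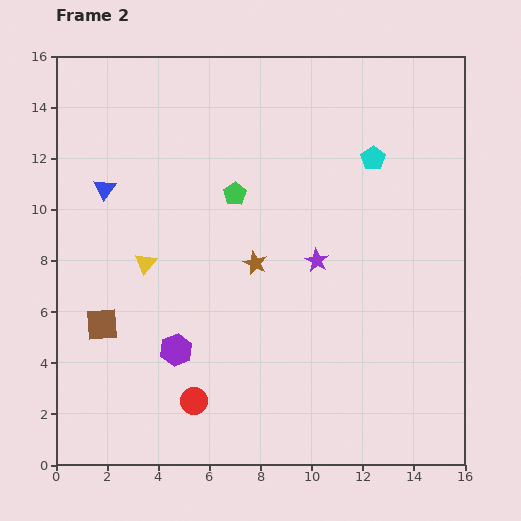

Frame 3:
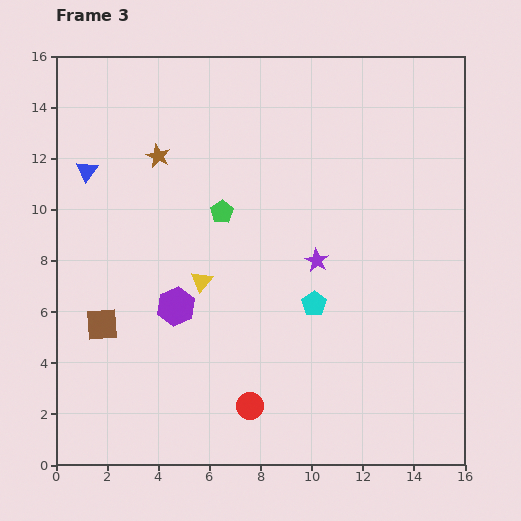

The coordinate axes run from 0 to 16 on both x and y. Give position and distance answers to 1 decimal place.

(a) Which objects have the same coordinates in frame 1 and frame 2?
the brown square, the purple star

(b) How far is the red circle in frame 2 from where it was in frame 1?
2.3

The red circle moved from (3.1, 2.6) to (5.4, 2.5), a distance of √(2.3² + 0.1²) ≈ 2.3.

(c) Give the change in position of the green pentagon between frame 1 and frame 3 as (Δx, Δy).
(-1.0, -1.5)

The green pentagon was at (7.5, 11.4) in frame 1 and (6.5, 9.9) in frame 3.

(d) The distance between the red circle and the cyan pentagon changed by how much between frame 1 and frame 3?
-7.5

Distance in frame 1: 12.2. Distance in frame 3: 4.7.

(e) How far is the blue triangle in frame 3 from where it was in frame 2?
1.0

The blue triangle moved from (1.9, 10.8) to (1.2, 11.5), a distance of √(0.7² + 0.7²) ≈ 1.0.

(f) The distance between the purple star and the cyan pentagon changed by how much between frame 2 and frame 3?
-2.9

Distance in frame 2: 4.6. Distance in frame 3: 1.7.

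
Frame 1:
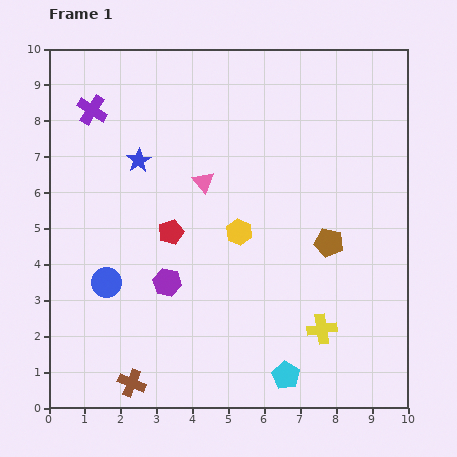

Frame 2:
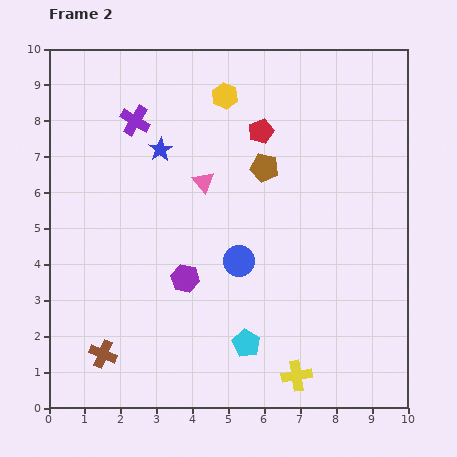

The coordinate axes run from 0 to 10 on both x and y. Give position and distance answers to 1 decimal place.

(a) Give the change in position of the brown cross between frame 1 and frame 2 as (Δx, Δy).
(-0.8, 0.8)

The brown cross was at (2.3, 0.7) in frame 1 and (1.5, 1.5) in frame 2.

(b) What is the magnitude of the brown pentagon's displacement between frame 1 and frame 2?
2.8

The brown pentagon moved from (7.8, 4.6) to (6.0, 6.7), a distance of √(1.8² + 2.1²) ≈ 2.8.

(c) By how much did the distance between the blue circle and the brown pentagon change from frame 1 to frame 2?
-3.6

Distance in frame 1: 6.3. Distance in frame 2: 2.7.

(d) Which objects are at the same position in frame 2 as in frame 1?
the pink triangle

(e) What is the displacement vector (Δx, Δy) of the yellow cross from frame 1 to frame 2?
(-0.7, -1.3)

The yellow cross was at (7.6, 2.2) in frame 1 and (6.9, 0.9) in frame 2.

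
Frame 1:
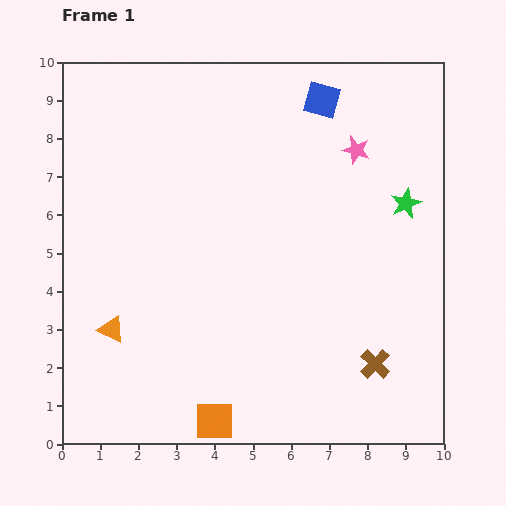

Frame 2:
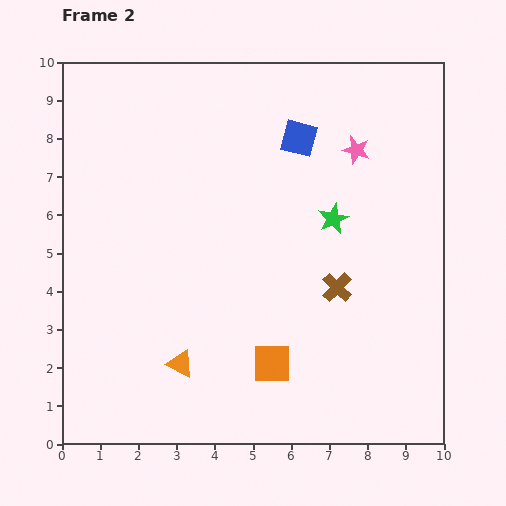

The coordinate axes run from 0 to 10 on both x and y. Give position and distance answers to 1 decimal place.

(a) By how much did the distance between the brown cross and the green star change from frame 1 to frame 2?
-2.5

Distance in frame 1: 4.3. Distance in frame 2: 1.8.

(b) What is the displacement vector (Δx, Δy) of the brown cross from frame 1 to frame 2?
(-1.0, 2.0)

The brown cross was at (8.2, 2.1) in frame 1 and (7.2, 4.1) in frame 2.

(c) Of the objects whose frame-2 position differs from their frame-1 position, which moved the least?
the blue square

(moved 1.2)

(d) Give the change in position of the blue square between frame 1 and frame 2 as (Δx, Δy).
(-0.6, -1.0)

The blue square was at (6.8, 9.0) in frame 1 and (6.2, 8.0) in frame 2.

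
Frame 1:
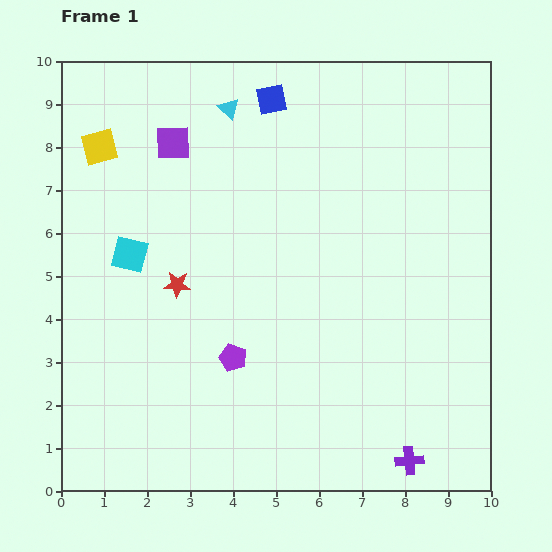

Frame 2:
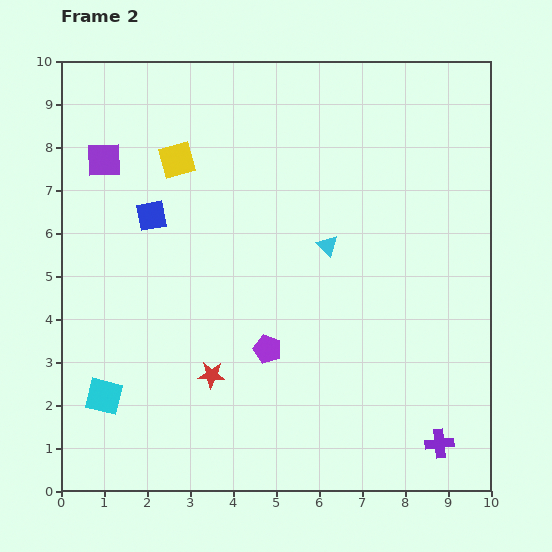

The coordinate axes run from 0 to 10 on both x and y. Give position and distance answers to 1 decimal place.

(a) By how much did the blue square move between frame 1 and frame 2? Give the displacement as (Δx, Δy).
(-2.8, -2.7)

The blue square was at (4.9, 9.1) in frame 1 and (2.1, 6.4) in frame 2.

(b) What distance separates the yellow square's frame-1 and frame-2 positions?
1.8

The yellow square moved from (0.9, 8.0) to (2.7, 7.7), a distance of √(1.8² + 0.3²) ≈ 1.8.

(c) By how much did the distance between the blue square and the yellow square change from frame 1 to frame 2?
-2.7

Distance in frame 1: 4.1. Distance in frame 2: 1.4.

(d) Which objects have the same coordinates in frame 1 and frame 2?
none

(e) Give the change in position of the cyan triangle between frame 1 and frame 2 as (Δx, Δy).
(2.3, -3.2)

The cyan triangle was at (3.9, 8.9) in frame 1 and (6.2, 5.7) in frame 2.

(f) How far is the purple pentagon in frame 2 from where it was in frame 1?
0.8

The purple pentagon moved from (4.0, 3.1) to (4.8, 3.3), a distance of √(0.8² + 0.2²) ≈ 0.8.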